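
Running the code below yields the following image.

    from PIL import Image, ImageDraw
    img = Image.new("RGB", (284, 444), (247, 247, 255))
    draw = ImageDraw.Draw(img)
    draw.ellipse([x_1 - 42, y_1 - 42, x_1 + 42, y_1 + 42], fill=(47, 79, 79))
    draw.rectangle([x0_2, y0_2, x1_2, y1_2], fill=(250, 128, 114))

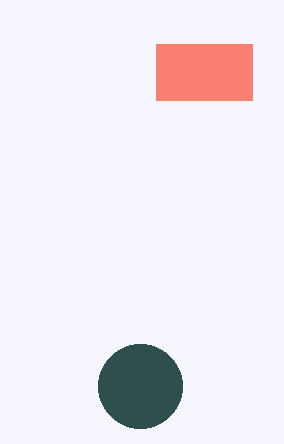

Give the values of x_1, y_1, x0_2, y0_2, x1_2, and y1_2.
x_1 = 140
y_1 = 386
x0_2 = 156
y0_2 = 44
x1_2 = 252
y1_2 = 100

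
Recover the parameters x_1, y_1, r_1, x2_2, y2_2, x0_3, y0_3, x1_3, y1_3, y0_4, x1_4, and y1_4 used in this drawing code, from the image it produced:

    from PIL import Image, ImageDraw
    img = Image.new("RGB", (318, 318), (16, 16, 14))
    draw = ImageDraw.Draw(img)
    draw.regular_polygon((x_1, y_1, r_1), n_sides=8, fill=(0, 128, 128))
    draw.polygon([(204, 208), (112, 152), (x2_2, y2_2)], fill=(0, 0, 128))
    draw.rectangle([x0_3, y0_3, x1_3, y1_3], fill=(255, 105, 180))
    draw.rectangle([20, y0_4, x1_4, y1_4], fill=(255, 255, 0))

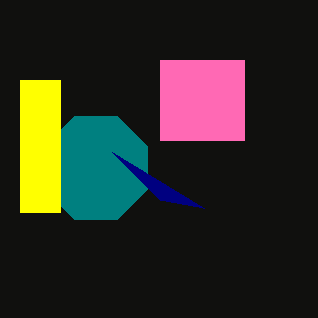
x_1 = 96; y_1 = 168; r_1 = 56; x2_2 = 160; y2_2 = 200; x0_3 = 160; y0_3 = 60; x1_3 = 244; y1_3 = 140; y0_4 = 80; x1_4 = 60; y1_4 = 212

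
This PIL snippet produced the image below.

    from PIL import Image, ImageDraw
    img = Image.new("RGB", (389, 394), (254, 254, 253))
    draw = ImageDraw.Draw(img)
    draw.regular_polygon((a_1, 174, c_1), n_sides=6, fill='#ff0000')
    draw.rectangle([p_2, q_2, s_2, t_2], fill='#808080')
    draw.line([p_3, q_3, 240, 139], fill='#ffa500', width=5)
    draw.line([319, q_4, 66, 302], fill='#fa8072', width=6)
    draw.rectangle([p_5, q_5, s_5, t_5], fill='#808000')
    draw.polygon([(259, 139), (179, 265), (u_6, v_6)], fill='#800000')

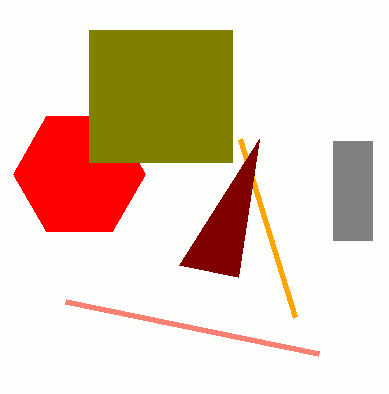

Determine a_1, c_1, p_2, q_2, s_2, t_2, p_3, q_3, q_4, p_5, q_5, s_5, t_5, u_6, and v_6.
a_1 = 79
c_1 = 66
p_2 = 333
q_2 = 141
s_2 = 372
t_2 = 240
p_3 = 295
q_3 = 317
q_4 = 354
p_5 = 89
q_5 = 30
s_5 = 232
t_5 = 162
u_6 = 238
v_6 = 277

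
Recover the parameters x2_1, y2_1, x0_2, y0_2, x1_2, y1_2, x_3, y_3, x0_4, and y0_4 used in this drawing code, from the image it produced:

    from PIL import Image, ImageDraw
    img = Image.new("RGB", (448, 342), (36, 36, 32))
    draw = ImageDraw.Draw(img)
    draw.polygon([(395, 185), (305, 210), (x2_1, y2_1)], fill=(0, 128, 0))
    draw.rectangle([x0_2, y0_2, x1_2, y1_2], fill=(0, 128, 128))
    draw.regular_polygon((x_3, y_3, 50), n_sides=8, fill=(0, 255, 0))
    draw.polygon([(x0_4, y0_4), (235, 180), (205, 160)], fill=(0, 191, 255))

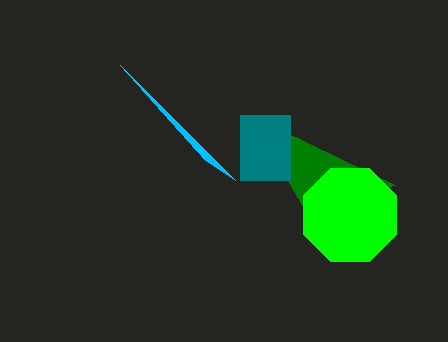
x2_1 = 250
y2_1 = 115
x0_2 = 240
y0_2 = 115
x1_2 = 290
y1_2 = 180
x_3 = 350
y_3 = 215
x0_4 = 120
y0_4 = 65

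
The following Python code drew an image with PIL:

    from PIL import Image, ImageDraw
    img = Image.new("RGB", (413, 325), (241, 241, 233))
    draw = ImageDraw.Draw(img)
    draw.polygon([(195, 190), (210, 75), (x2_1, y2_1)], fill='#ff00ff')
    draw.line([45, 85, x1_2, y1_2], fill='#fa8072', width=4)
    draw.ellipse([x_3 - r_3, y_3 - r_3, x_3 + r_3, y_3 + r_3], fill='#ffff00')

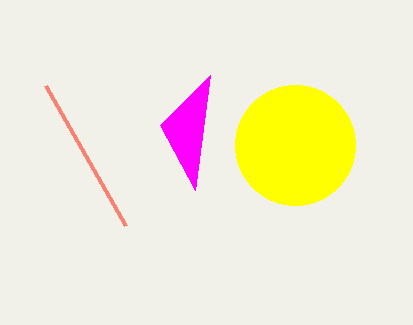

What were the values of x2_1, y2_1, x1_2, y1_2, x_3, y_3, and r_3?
x2_1 = 160; y2_1 = 125; x1_2 = 125; y1_2 = 225; x_3 = 295; y_3 = 145; r_3 = 60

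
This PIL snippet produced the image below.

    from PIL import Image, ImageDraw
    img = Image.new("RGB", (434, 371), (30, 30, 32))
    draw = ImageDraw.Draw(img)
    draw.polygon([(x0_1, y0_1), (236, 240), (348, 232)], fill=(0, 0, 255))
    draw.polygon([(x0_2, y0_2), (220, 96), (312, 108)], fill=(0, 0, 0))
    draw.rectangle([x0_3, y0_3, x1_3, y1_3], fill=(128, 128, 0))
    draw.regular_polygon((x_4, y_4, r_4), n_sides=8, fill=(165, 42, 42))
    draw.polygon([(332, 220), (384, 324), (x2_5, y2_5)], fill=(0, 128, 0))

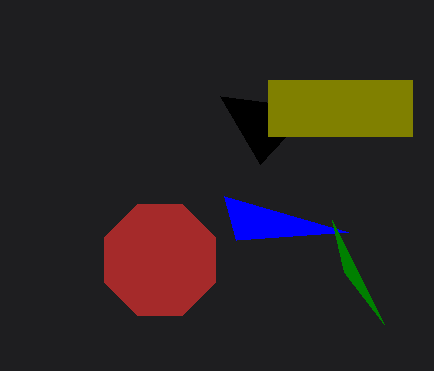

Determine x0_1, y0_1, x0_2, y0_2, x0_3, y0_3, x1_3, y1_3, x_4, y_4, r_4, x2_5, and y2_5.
x0_1 = 224; y0_1 = 196; x0_2 = 260; y0_2 = 164; x0_3 = 268; y0_3 = 80; x1_3 = 412; y1_3 = 136; x_4 = 160; y_4 = 260; r_4 = 60; x2_5 = 344; y2_5 = 272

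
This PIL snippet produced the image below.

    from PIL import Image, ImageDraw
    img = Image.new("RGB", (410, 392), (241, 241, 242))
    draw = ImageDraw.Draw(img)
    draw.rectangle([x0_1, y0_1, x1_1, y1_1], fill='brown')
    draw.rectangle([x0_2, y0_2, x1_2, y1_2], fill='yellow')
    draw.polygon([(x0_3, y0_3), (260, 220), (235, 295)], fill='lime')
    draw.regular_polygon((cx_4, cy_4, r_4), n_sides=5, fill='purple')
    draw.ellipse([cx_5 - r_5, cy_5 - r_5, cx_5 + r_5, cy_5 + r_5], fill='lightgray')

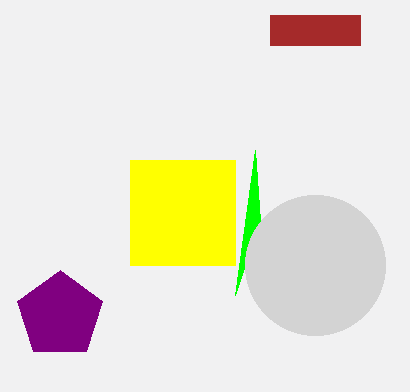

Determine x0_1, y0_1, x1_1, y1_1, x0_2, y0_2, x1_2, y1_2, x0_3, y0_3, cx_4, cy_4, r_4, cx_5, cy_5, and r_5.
x0_1 = 270
y0_1 = 15
x1_1 = 360
y1_1 = 45
x0_2 = 130
y0_2 = 160
x1_2 = 235
y1_2 = 265
x0_3 = 255
y0_3 = 150
cx_4 = 60
cy_4 = 315
r_4 = 45
cx_5 = 315
cy_5 = 265
r_5 = 70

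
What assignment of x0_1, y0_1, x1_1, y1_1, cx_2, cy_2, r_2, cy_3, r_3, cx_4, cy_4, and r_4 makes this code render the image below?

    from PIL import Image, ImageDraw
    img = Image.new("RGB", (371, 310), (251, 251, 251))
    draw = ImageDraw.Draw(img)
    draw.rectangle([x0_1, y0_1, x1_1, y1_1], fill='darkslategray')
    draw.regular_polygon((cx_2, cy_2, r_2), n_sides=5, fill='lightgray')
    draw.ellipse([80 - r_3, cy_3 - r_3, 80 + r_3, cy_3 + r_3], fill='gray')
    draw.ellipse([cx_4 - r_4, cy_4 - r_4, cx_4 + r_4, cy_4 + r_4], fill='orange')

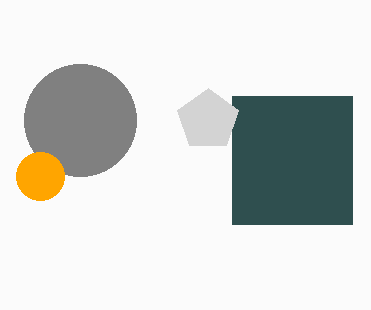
x0_1 = 232; y0_1 = 96; x1_1 = 352; y1_1 = 224; cx_2 = 208; cy_2 = 120; r_2 = 32; cy_3 = 120; r_3 = 56; cx_4 = 40; cy_4 = 176; r_4 = 24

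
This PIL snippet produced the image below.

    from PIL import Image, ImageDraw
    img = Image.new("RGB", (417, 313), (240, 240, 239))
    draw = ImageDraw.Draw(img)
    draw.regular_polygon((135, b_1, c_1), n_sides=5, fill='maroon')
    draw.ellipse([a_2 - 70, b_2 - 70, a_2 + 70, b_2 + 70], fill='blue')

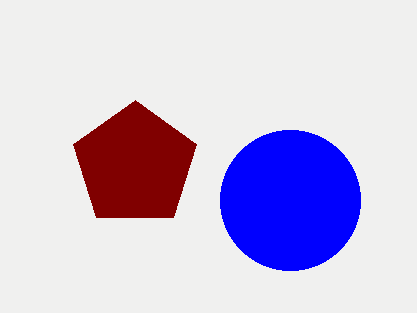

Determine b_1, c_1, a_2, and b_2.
b_1 = 165, c_1 = 65, a_2 = 290, b_2 = 200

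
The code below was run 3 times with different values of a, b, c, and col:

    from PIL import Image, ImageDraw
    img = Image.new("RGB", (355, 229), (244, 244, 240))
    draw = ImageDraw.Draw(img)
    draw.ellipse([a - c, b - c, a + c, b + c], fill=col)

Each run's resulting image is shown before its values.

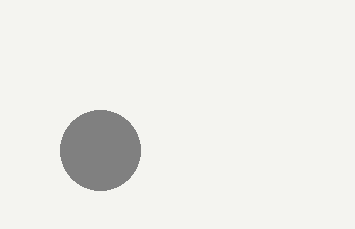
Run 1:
a = 100
b = 150
c = 40
col = 'gray'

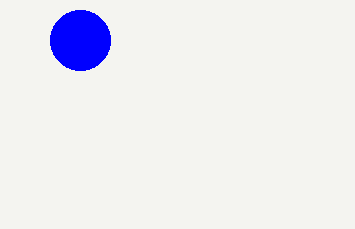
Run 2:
a = 80, b = 40, c = 30, col = 'blue'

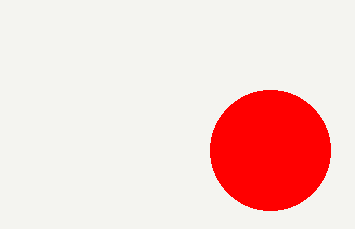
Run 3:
a = 270; b = 150; c = 60; col = 'red'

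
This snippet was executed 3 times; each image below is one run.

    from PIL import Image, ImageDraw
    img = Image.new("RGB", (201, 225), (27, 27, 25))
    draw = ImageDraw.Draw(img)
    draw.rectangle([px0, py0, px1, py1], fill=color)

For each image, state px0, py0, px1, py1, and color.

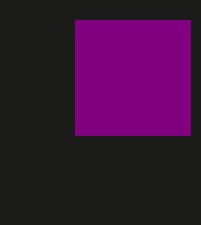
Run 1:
px0 = 75
py0 = 20
px1 = 190
py1 = 135
color = 'purple'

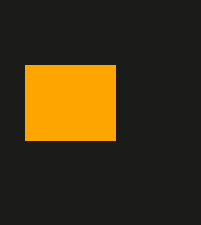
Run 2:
px0 = 25
py0 = 65
px1 = 115
py1 = 140
color = 'orange'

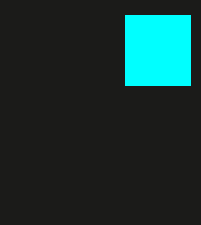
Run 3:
px0 = 125, py0 = 15, px1 = 190, py1 = 85, color = 'cyan'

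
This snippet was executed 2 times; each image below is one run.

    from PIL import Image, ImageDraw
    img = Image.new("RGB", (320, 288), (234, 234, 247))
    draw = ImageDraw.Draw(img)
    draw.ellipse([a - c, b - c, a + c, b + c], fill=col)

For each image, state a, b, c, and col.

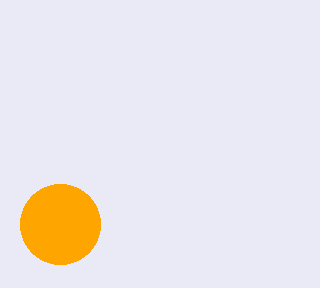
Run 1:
a = 60, b = 224, c = 40, col = 'orange'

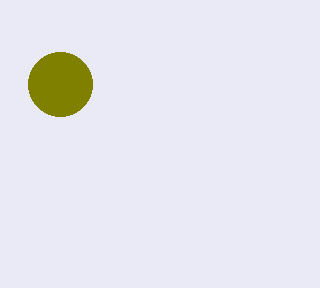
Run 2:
a = 60; b = 84; c = 32; col = 'olive'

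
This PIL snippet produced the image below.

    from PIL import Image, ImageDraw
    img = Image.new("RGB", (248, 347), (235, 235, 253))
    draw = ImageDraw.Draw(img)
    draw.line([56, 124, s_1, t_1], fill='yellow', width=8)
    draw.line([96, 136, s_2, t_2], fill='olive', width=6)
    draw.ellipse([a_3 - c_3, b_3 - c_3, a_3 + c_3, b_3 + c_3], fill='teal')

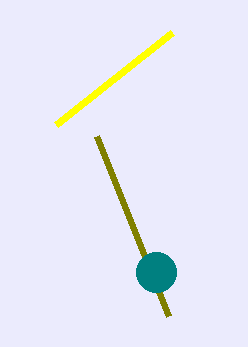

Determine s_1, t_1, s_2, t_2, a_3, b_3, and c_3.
s_1 = 172
t_1 = 32
s_2 = 168
t_2 = 316
a_3 = 156
b_3 = 272
c_3 = 20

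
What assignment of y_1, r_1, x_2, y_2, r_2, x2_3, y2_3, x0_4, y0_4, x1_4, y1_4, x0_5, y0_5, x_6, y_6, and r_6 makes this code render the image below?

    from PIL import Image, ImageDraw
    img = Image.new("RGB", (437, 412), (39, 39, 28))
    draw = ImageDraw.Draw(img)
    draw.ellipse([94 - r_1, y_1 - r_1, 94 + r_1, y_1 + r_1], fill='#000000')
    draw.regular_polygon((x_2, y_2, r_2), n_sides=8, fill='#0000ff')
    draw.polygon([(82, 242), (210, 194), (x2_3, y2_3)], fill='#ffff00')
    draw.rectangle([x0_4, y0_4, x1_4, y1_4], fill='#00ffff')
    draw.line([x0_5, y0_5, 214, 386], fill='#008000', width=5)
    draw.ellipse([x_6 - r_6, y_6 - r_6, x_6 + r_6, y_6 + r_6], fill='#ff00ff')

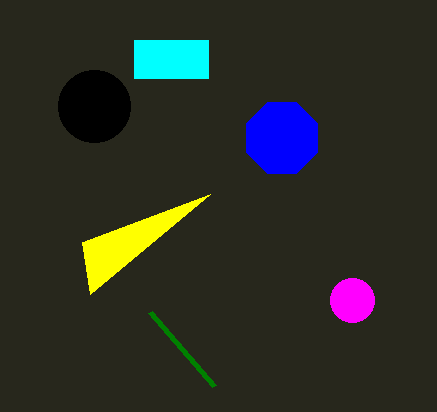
y_1 = 106, r_1 = 36, x_2 = 282, y_2 = 138, r_2 = 38, x2_3 = 90, y2_3 = 294, x0_4 = 134, y0_4 = 40, x1_4 = 208, y1_4 = 78, x0_5 = 150, y0_5 = 312, x_6 = 352, y_6 = 300, r_6 = 22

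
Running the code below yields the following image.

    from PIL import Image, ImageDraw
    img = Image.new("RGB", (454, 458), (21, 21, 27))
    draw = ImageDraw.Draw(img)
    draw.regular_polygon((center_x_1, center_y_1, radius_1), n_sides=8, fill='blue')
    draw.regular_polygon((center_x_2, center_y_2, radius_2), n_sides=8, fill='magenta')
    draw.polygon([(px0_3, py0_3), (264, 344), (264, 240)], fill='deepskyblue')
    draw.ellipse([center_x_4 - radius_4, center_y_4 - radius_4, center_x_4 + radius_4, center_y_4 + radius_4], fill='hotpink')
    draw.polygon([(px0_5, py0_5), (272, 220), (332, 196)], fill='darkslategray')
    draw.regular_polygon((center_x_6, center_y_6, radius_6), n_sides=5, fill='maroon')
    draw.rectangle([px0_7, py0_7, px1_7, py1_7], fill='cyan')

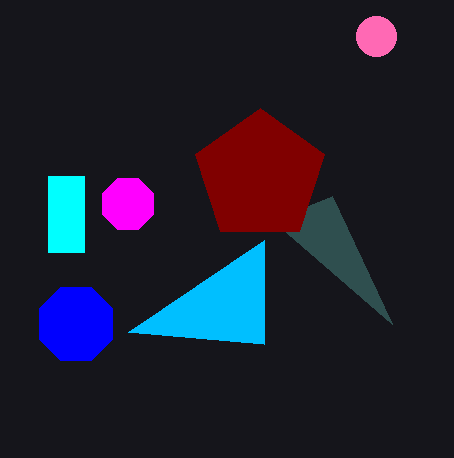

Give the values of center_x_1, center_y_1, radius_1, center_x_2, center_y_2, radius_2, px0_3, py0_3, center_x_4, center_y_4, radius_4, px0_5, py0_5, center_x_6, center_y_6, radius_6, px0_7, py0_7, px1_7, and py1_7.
center_x_1 = 76, center_y_1 = 324, radius_1 = 40, center_x_2 = 128, center_y_2 = 204, radius_2 = 28, px0_3 = 128, py0_3 = 332, center_x_4 = 376, center_y_4 = 36, radius_4 = 20, px0_5 = 392, py0_5 = 324, center_x_6 = 260, center_y_6 = 176, radius_6 = 68, px0_7 = 48, py0_7 = 176, px1_7 = 84, py1_7 = 252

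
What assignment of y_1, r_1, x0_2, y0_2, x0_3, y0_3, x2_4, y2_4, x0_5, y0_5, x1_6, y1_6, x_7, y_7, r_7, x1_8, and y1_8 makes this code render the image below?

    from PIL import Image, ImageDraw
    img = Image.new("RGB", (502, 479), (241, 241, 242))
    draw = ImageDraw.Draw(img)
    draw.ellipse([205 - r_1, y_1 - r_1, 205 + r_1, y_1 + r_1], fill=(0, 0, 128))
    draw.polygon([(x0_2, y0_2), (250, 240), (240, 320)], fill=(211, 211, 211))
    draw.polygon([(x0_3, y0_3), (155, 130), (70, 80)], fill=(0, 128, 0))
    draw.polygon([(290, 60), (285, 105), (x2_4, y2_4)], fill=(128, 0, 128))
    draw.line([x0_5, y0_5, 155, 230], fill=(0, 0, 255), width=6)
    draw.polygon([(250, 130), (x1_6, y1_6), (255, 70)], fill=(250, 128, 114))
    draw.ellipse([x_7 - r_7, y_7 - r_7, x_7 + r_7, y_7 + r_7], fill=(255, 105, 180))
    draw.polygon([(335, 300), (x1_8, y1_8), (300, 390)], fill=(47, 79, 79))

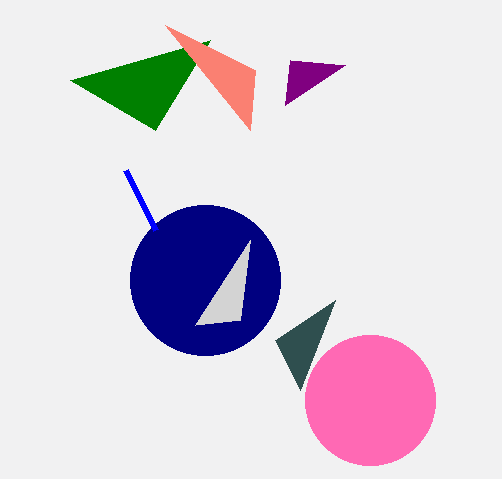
y_1 = 280
r_1 = 75
x0_2 = 195
y0_2 = 325
x0_3 = 210
y0_3 = 40
x2_4 = 345
y2_4 = 65
x0_5 = 125
y0_5 = 170
x1_6 = 165
y1_6 = 25
x_7 = 370
y_7 = 400
r_7 = 65
x1_8 = 275
y1_8 = 340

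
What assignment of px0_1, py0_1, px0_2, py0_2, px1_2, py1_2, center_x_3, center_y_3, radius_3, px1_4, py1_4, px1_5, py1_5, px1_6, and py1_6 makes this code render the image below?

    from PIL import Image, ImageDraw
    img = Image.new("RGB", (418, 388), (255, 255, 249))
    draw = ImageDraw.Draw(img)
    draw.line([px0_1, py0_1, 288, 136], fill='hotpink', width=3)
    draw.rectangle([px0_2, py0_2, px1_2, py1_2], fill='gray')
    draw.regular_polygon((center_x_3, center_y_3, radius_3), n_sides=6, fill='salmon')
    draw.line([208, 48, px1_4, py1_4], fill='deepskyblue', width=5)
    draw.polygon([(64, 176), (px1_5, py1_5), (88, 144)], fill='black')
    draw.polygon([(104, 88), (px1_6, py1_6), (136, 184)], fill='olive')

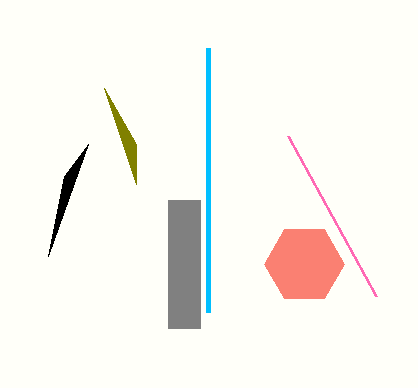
px0_1 = 376; py0_1 = 296; px0_2 = 168; py0_2 = 200; px1_2 = 200; py1_2 = 328; center_x_3 = 304; center_y_3 = 264; radius_3 = 40; px1_4 = 208; py1_4 = 312; px1_5 = 48; py1_5 = 256; px1_6 = 136; py1_6 = 144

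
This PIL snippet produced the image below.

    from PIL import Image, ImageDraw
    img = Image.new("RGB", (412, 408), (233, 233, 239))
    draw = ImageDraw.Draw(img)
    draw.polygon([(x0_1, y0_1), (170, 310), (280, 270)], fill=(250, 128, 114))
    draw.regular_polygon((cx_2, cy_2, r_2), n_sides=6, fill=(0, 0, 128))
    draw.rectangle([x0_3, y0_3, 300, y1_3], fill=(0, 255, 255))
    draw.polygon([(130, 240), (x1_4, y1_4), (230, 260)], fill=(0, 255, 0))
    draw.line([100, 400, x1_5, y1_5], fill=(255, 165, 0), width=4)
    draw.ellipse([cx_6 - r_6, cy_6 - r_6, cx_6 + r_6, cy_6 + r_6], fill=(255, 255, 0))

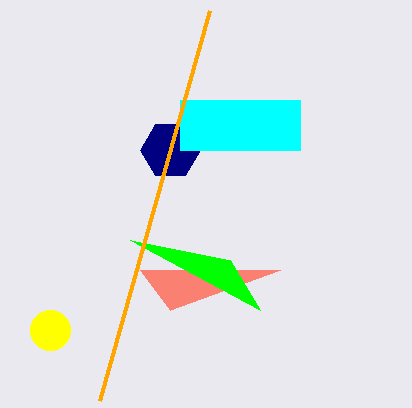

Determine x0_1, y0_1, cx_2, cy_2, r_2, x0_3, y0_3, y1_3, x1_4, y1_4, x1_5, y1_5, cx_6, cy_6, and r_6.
x0_1 = 140; y0_1 = 270; cx_2 = 170; cy_2 = 150; r_2 = 30; x0_3 = 180; y0_3 = 100; y1_3 = 150; x1_4 = 260; y1_4 = 310; x1_5 = 210; y1_5 = 10; cx_6 = 50; cy_6 = 330; r_6 = 20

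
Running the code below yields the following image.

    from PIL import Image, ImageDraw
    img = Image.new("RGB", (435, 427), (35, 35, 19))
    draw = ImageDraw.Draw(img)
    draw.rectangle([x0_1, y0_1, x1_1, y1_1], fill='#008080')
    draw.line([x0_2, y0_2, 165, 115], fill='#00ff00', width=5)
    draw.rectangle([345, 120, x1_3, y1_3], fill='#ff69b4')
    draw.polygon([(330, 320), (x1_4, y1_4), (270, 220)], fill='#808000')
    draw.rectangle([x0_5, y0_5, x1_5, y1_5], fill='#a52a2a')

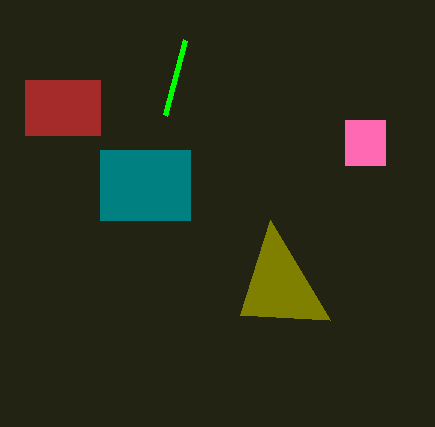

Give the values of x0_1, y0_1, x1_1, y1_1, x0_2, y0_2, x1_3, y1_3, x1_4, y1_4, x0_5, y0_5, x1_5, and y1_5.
x0_1 = 100
y0_1 = 150
x1_1 = 190
y1_1 = 220
x0_2 = 185
y0_2 = 40
x1_3 = 385
y1_3 = 165
x1_4 = 240
y1_4 = 315
x0_5 = 25
y0_5 = 80
x1_5 = 100
y1_5 = 135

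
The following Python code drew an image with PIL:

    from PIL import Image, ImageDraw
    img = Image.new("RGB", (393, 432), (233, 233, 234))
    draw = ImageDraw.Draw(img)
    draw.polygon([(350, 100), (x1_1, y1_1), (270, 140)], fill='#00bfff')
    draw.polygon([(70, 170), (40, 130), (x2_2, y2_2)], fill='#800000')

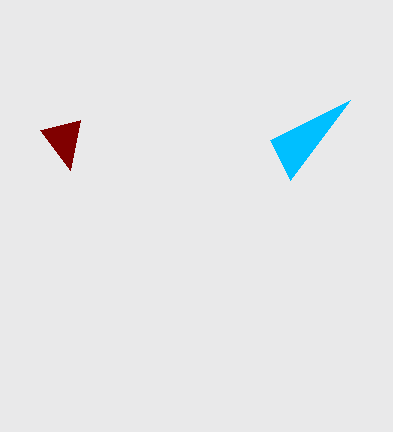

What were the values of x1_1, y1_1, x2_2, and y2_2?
x1_1 = 290
y1_1 = 180
x2_2 = 80
y2_2 = 120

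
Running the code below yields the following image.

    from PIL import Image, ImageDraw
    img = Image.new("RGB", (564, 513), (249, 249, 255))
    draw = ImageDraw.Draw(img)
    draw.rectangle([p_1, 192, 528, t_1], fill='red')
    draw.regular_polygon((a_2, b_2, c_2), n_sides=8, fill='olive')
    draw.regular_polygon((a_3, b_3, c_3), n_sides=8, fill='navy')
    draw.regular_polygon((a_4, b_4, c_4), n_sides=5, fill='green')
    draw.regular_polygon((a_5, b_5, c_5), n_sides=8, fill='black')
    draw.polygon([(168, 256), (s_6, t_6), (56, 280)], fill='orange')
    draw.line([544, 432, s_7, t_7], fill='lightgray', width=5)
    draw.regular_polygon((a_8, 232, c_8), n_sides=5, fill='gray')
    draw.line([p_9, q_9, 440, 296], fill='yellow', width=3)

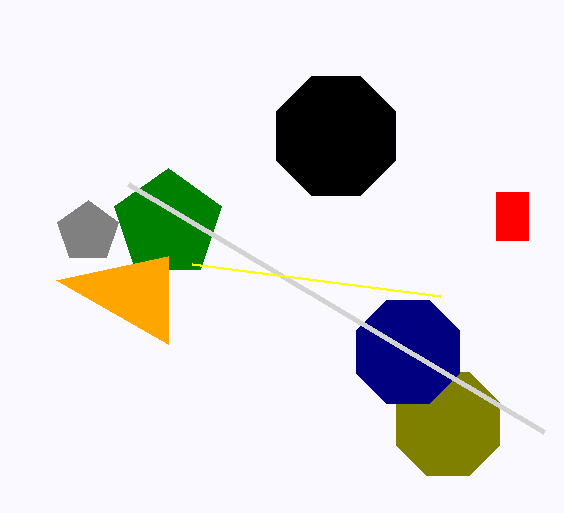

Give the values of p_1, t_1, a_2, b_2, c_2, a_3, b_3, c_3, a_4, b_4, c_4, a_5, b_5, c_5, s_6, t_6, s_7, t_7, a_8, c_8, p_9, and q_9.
p_1 = 496
t_1 = 240
a_2 = 448
b_2 = 424
c_2 = 56
a_3 = 408
b_3 = 352
c_3 = 56
a_4 = 168
b_4 = 224
c_4 = 56
a_5 = 336
b_5 = 136
c_5 = 64
s_6 = 168
t_6 = 344
s_7 = 128
t_7 = 184
a_8 = 88
c_8 = 32
p_9 = 192
q_9 = 264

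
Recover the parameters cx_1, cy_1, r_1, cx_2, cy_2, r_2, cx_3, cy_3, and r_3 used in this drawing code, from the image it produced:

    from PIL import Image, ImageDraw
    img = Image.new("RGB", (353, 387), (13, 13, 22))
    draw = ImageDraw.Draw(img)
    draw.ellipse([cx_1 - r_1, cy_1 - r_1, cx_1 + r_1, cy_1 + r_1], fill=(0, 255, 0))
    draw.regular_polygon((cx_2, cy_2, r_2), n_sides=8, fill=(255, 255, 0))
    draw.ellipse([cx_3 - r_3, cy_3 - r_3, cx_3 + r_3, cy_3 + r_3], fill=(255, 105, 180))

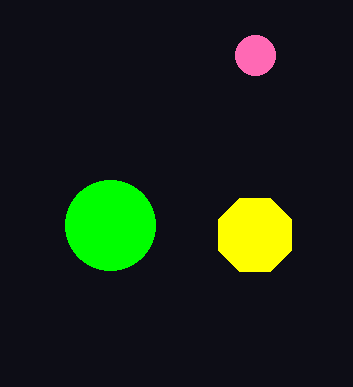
cx_1 = 110, cy_1 = 225, r_1 = 45, cx_2 = 255, cy_2 = 235, r_2 = 40, cx_3 = 255, cy_3 = 55, r_3 = 20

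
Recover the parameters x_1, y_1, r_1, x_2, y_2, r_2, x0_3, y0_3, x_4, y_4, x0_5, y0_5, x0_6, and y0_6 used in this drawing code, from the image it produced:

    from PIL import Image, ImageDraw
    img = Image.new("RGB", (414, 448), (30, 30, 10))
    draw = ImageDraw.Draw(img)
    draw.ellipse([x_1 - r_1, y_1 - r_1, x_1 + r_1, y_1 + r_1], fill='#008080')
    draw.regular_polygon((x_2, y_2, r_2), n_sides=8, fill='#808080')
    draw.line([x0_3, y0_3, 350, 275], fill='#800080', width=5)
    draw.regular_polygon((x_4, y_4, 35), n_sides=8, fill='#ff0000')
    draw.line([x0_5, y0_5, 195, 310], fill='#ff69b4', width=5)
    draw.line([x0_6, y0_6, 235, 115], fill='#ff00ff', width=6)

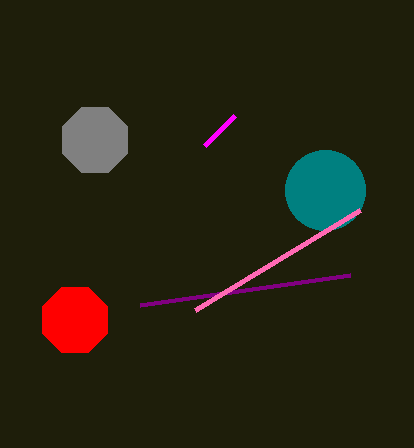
x_1 = 325; y_1 = 190; r_1 = 40; x_2 = 95; y_2 = 140; r_2 = 35; x0_3 = 140; y0_3 = 305; x_4 = 75; y_4 = 320; x0_5 = 360; y0_5 = 210; x0_6 = 205; y0_6 = 145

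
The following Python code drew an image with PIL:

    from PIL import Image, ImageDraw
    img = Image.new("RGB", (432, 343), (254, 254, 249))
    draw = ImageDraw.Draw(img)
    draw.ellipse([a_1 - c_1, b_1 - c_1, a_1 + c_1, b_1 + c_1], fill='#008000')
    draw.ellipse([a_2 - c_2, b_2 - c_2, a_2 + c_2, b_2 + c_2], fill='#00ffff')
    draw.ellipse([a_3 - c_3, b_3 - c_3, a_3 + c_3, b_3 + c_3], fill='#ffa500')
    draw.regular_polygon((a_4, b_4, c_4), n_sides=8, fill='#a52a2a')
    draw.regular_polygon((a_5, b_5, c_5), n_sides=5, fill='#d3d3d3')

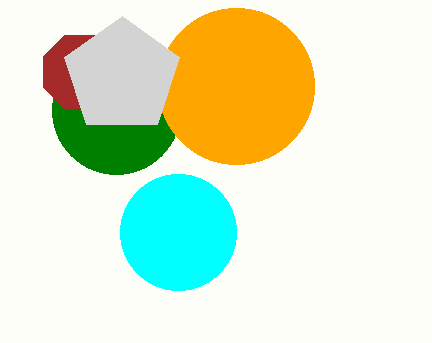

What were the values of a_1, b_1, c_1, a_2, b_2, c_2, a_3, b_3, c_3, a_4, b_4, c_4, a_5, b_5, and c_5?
a_1 = 116
b_1 = 110
c_1 = 64
a_2 = 178
b_2 = 232
c_2 = 58
a_3 = 236
b_3 = 86
c_3 = 78
a_4 = 80
b_4 = 72
c_4 = 40
a_5 = 122
b_5 = 76
c_5 = 60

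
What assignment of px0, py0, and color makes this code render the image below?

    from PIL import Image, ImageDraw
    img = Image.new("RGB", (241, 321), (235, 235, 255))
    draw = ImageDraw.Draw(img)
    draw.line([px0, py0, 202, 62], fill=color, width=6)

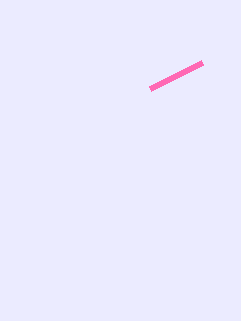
px0 = 150
py0 = 88
color = 'hotpink'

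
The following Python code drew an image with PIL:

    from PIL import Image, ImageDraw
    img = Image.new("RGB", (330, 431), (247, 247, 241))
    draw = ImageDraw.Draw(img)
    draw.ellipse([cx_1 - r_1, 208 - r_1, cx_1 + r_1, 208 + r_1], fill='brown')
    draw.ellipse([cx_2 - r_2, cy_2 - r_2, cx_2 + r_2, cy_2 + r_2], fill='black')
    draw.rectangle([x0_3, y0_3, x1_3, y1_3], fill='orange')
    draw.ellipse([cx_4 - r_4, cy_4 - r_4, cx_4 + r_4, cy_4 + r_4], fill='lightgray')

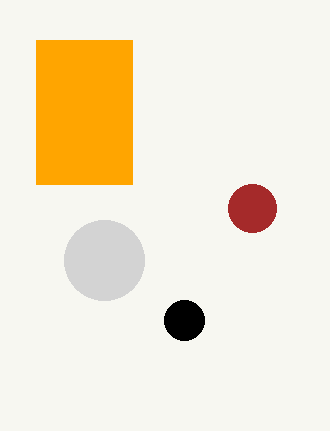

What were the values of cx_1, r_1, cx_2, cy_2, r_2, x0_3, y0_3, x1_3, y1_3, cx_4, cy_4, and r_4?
cx_1 = 252, r_1 = 24, cx_2 = 184, cy_2 = 320, r_2 = 20, x0_3 = 36, y0_3 = 40, x1_3 = 132, y1_3 = 184, cx_4 = 104, cy_4 = 260, r_4 = 40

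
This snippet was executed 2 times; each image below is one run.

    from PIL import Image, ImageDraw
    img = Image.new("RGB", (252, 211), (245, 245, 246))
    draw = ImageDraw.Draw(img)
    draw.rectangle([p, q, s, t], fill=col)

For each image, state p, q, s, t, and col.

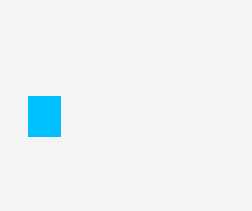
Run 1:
p = 28, q = 96, s = 60, t = 136, col = 'deepskyblue'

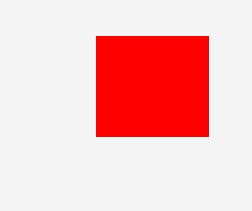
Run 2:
p = 96, q = 36, s = 208, t = 136, col = 'red'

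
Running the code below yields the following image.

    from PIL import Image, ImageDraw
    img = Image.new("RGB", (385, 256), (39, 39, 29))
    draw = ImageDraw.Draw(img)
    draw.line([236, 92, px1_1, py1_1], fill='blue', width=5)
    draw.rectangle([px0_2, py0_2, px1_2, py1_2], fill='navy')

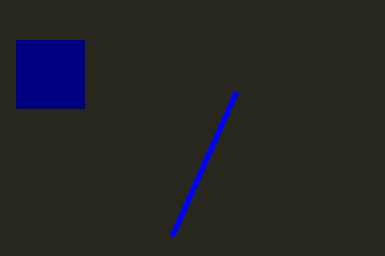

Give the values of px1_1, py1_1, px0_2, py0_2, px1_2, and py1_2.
px1_1 = 172
py1_1 = 236
px0_2 = 16
py0_2 = 40
px1_2 = 84
py1_2 = 108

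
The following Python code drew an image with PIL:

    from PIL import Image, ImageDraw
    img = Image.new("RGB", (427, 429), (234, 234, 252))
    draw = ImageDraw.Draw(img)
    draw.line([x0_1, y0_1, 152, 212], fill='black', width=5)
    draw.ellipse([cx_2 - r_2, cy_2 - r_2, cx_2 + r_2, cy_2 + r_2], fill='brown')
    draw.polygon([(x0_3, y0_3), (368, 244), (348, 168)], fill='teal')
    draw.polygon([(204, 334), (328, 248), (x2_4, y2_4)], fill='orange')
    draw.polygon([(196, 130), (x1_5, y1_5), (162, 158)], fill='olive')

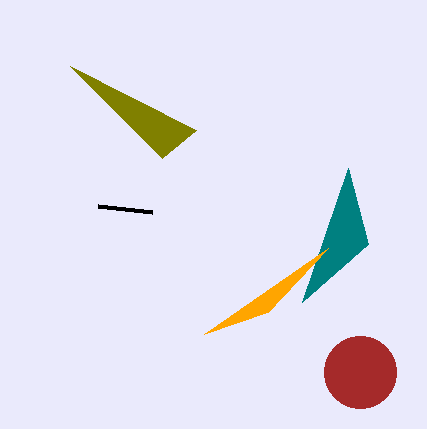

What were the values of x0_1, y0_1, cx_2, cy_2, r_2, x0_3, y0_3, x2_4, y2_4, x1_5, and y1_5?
x0_1 = 98, y0_1 = 206, cx_2 = 360, cy_2 = 372, r_2 = 36, x0_3 = 302, y0_3 = 302, x2_4 = 268, y2_4 = 312, x1_5 = 70, y1_5 = 66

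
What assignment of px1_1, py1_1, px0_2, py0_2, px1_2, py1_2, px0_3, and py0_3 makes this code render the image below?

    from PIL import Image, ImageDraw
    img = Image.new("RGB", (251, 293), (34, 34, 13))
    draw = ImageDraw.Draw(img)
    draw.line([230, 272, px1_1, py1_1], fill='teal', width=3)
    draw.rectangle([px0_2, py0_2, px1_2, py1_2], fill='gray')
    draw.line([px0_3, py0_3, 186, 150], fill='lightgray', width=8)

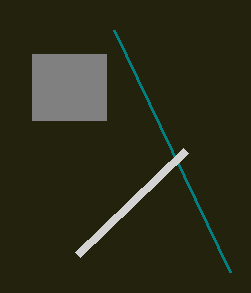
px1_1 = 114, py1_1 = 30, px0_2 = 32, py0_2 = 54, px1_2 = 106, py1_2 = 120, px0_3 = 78, py0_3 = 254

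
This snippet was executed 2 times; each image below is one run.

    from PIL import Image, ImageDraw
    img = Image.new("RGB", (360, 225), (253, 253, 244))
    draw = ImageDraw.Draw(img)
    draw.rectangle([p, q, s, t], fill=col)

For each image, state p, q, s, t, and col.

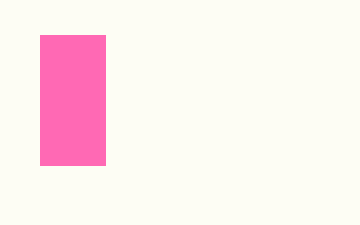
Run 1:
p = 40; q = 35; s = 105; t = 165; col = 'hotpink'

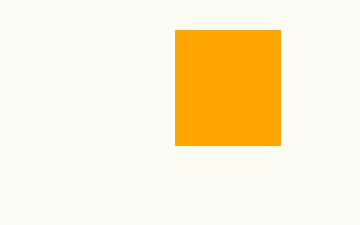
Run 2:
p = 175; q = 30; s = 280; t = 145; col = 'orange'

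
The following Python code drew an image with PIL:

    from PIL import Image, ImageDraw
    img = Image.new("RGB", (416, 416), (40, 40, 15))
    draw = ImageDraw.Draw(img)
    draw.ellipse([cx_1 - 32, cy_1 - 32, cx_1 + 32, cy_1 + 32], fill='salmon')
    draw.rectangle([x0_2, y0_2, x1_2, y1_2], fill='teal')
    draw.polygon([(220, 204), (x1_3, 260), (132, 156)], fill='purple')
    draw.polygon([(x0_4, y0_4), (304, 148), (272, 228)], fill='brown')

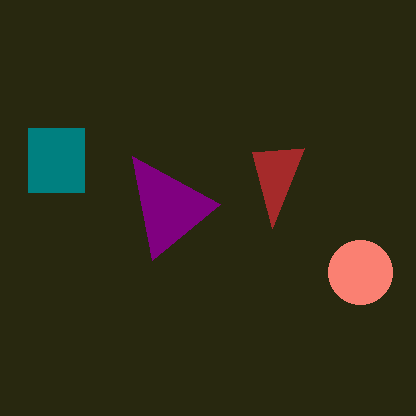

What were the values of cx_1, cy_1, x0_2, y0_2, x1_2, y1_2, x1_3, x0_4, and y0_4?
cx_1 = 360
cy_1 = 272
x0_2 = 28
y0_2 = 128
x1_2 = 84
y1_2 = 192
x1_3 = 152
x0_4 = 252
y0_4 = 152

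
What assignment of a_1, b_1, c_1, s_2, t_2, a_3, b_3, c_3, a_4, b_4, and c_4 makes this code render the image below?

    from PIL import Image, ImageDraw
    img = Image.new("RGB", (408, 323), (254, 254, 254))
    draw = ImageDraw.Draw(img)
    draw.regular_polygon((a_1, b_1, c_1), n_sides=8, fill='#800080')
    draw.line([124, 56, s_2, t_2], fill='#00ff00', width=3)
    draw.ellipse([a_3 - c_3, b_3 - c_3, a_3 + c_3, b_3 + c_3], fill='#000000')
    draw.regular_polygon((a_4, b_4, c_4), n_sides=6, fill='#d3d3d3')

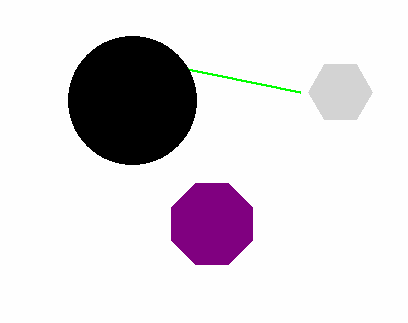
a_1 = 212, b_1 = 224, c_1 = 44, s_2 = 300, t_2 = 92, a_3 = 132, b_3 = 100, c_3 = 64, a_4 = 340, b_4 = 92, c_4 = 32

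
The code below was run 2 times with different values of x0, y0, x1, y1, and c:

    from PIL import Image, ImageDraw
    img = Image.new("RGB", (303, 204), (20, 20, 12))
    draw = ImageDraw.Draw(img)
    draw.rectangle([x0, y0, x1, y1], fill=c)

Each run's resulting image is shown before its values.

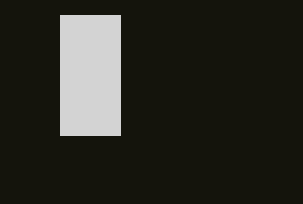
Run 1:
x0 = 60
y0 = 15
x1 = 120
y1 = 135
c = 'lightgray'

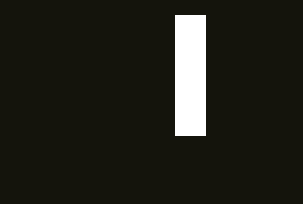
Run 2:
x0 = 175
y0 = 15
x1 = 205
y1 = 135
c = 'white'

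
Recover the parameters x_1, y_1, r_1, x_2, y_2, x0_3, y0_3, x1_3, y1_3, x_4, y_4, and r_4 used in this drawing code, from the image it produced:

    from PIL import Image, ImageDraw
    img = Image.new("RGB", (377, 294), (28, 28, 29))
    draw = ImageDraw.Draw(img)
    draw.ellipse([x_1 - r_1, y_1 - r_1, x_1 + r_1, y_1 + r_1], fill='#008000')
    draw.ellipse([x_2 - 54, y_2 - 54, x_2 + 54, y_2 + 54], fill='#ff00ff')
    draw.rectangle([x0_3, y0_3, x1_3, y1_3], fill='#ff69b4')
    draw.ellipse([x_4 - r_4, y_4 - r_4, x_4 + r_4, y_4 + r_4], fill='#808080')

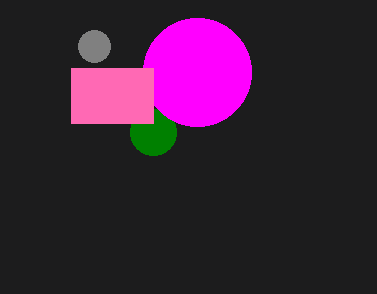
x_1 = 153, y_1 = 132, r_1 = 23, x_2 = 197, y_2 = 72, x0_3 = 71, y0_3 = 68, x1_3 = 153, y1_3 = 123, x_4 = 94, y_4 = 46, r_4 = 16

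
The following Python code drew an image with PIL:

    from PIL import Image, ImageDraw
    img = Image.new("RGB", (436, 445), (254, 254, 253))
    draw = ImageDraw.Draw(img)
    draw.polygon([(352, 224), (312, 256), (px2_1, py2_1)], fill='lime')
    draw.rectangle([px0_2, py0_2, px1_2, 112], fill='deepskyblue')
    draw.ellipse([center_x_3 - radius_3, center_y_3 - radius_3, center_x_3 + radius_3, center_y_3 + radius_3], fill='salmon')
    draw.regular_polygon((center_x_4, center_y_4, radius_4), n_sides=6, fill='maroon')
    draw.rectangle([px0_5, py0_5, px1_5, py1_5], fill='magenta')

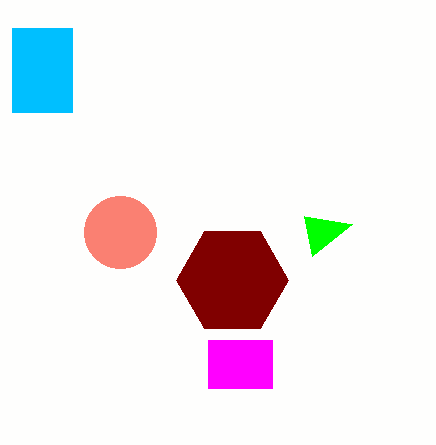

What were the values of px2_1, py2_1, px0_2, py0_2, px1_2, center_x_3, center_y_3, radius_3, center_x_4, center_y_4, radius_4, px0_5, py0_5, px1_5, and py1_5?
px2_1 = 304; py2_1 = 216; px0_2 = 12; py0_2 = 28; px1_2 = 72; center_x_3 = 120; center_y_3 = 232; radius_3 = 36; center_x_4 = 232; center_y_4 = 280; radius_4 = 56; px0_5 = 208; py0_5 = 340; px1_5 = 272; py1_5 = 388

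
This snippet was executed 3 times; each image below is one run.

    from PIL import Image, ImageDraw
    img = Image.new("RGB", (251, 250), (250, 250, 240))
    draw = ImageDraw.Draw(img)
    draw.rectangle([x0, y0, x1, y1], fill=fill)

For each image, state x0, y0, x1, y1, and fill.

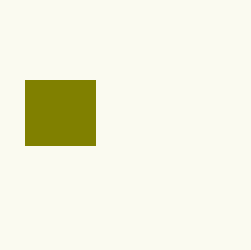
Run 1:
x0 = 25, y0 = 80, x1 = 95, y1 = 145, fill = 'olive'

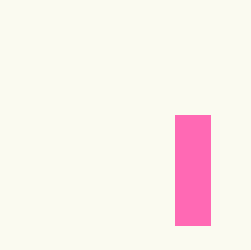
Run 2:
x0 = 175
y0 = 115
x1 = 210
y1 = 225
fill = 'hotpink'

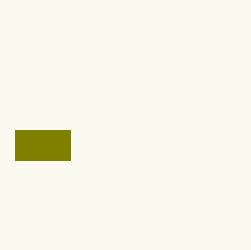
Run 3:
x0 = 15; y0 = 130; x1 = 70; y1 = 160; fill = 'olive'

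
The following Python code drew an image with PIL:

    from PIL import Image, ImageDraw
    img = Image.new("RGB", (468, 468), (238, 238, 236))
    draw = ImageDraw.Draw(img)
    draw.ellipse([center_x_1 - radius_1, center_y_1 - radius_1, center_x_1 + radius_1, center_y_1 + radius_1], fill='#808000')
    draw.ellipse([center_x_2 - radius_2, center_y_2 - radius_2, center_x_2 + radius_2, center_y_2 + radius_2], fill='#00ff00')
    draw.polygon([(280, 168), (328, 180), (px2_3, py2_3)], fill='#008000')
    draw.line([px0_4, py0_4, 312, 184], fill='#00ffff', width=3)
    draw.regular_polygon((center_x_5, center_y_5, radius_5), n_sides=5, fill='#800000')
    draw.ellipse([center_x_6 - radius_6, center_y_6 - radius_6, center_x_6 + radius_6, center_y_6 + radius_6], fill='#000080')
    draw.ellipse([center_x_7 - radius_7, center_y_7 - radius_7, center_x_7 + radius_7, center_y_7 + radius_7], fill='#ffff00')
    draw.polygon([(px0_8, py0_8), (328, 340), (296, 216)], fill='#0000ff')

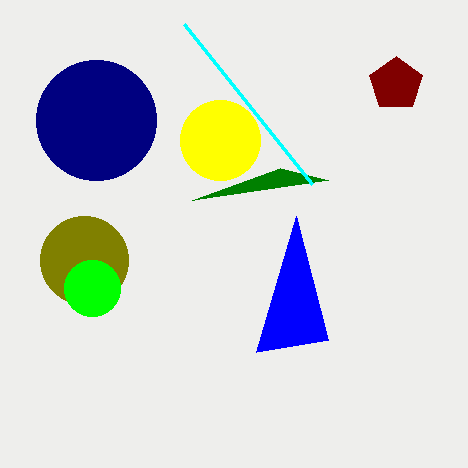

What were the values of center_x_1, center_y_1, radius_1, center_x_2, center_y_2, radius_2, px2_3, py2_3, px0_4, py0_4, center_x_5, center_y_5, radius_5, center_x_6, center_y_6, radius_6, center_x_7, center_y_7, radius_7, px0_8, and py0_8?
center_x_1 = 84, center_y_1 = 260, radius_1 = 44, center_x_2 = 92, center_y_2 = 288, radius_2 = 28, px2_3 = 192, py2_3 = 200, px0_4 = 184, py0_4 = 24, center_x_5 = 396, center_y_5 = 84, radius_5 = 28, center_x_6 = 96, center_y_6 = 120, radius_6 = 60, center_x_7 = 220, center_y_7 = 140, radius_7 = 40, px0_8 = 256, py0_8 = 352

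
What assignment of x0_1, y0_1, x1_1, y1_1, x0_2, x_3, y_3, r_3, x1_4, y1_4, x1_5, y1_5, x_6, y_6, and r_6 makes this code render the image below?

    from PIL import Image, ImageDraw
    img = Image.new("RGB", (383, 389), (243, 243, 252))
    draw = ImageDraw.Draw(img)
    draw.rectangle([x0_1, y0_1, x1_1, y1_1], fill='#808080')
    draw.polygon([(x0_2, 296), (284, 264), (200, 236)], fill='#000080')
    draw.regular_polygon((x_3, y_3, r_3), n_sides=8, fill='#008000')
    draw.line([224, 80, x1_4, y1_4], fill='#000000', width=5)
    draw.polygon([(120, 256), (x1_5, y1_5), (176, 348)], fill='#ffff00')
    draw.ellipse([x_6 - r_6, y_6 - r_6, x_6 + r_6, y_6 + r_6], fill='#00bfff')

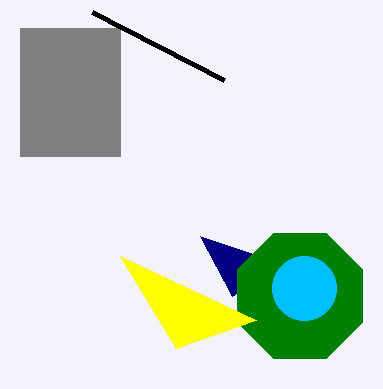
x0_1 = 20, y0_1 = 28, x1_1 = 120, y1_1 = 156, x0_2 = 232, x_3 = 300, y_3 = 296, r_3 = 68, x1_4 = 92, y1_4 = 12, x1_5 = 256, y1_5 = 320, x_6 = 304, y_6 = 288, r_6 = 32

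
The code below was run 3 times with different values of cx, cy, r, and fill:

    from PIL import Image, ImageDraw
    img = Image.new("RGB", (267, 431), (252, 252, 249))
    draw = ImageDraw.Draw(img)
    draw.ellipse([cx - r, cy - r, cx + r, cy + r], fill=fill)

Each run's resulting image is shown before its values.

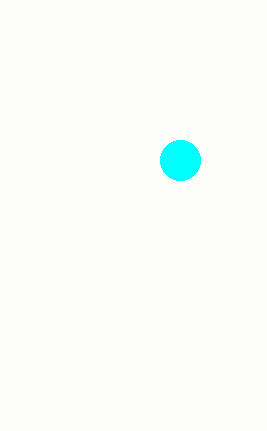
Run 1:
cx = 180, cy = 160, r = 20, fill = 'cyan'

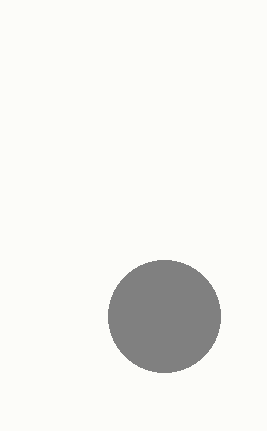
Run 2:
cx = 164, cy = 316, r = 56, fill = 'gray'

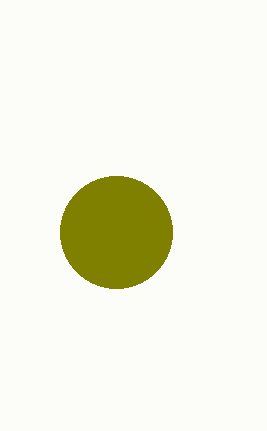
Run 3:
cx = 116, cy = 232, r = 56, fill = 'olive'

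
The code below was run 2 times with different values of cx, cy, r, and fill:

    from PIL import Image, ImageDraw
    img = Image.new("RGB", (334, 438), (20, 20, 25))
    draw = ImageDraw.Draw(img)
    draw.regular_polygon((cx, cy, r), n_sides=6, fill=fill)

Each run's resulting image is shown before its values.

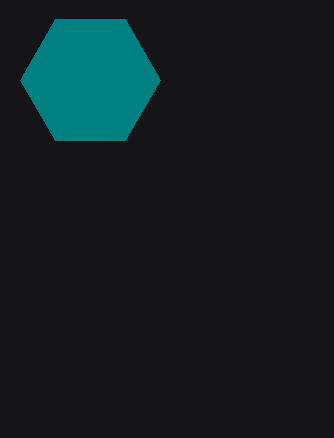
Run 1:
cx = 90
cy = 80
r = 70
fill = 'teal'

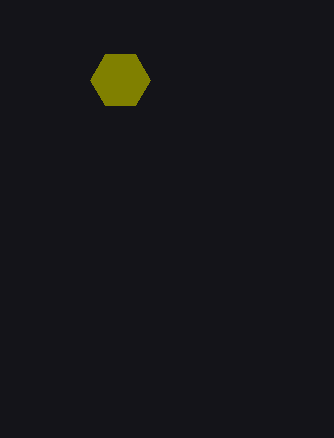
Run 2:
cx = 120; cy = 80; r = 30; fill = 'olive'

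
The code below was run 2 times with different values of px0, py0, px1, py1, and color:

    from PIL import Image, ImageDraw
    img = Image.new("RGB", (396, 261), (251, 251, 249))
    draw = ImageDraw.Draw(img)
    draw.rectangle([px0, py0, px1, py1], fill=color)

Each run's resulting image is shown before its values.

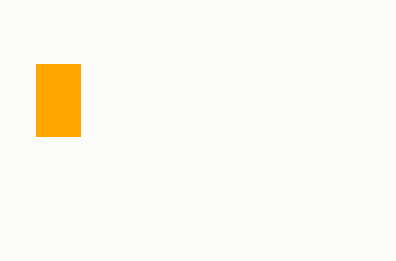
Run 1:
px0 = 36, py0 = 64, px1 = 80, py1 = 136, color = 'orange'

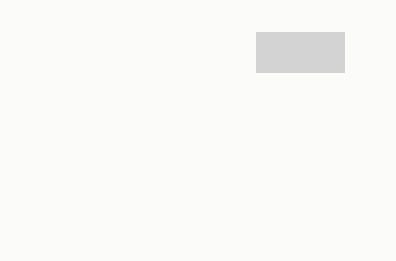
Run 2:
px0 = 256
py0 = 32
px1 = 344
py1 = 72
color = 'lightgray'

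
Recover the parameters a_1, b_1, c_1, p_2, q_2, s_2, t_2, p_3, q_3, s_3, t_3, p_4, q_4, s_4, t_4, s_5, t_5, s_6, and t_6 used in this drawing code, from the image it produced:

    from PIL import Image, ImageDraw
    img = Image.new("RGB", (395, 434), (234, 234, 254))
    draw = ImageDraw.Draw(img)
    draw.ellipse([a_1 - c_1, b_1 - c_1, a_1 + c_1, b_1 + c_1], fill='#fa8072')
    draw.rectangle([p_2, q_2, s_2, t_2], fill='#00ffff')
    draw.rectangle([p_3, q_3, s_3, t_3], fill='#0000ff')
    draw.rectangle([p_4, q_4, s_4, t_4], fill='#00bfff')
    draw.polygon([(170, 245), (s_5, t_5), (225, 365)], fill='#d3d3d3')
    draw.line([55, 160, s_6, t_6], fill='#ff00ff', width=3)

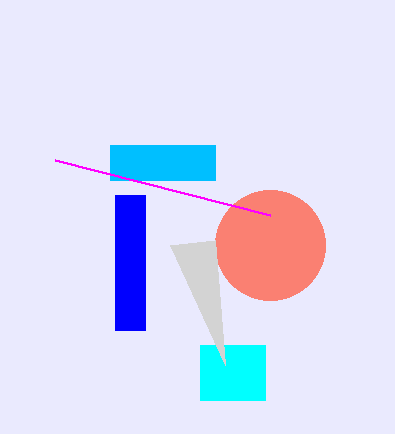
a_1 = 270, b_1 = 245, c_1 = 55, p_2 = 200, q_2 = 345, s_2 = 265, t_2 = 400, p_3 = 115, q_3 = 195, s_3 = 145, t_3 = 330, p_4 = 110, q_4 = 145, s_4 = 215, t_4 = 180, s_5 = 215, t_5 = 240, s_6 = 270, t_6 = 215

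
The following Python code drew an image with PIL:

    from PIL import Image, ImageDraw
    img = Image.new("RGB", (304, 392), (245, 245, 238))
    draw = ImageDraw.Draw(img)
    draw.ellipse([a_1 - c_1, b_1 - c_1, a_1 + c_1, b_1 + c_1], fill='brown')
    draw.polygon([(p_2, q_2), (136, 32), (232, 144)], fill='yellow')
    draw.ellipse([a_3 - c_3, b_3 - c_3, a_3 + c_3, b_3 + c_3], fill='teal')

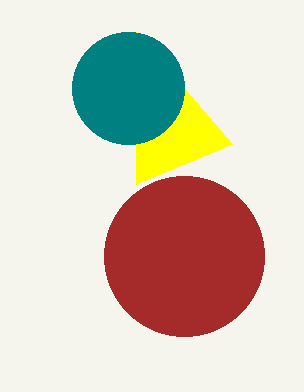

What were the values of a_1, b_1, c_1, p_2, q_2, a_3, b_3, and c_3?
a_1 = 184; b_1 = 256; c_1 = 80; p_2 = 136; q_2 = 184; a_3 = 128; b_3 = 88; c_3 = 56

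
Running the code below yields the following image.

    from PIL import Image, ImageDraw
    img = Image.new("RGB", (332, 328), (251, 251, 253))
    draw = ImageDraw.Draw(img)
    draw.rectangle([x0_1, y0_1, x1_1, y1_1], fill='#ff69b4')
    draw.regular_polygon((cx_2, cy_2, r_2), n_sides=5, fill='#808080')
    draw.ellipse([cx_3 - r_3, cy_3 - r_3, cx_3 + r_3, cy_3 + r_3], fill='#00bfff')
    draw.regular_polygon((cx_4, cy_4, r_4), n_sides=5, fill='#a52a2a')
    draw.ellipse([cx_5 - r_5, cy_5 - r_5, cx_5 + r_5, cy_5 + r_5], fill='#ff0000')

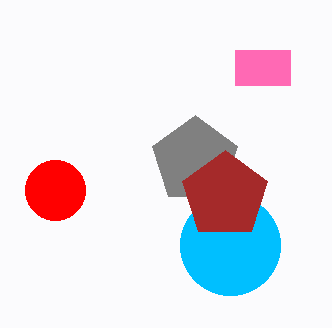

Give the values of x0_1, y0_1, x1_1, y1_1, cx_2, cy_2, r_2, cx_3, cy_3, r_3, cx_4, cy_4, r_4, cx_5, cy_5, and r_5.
x0_1 = 235
y0_1 = 50
x1_1 = 290
y1_1 = 85
cx_2 = 195
cy_2 = 160
r_2 = 45
cx_3 = 230
cy_3 = 245
r_3 = 50
cx_4 = 225
cy_4 = 195
r_4 = 45
cx_5 = 55
cy_5 = 190
r_5 = 30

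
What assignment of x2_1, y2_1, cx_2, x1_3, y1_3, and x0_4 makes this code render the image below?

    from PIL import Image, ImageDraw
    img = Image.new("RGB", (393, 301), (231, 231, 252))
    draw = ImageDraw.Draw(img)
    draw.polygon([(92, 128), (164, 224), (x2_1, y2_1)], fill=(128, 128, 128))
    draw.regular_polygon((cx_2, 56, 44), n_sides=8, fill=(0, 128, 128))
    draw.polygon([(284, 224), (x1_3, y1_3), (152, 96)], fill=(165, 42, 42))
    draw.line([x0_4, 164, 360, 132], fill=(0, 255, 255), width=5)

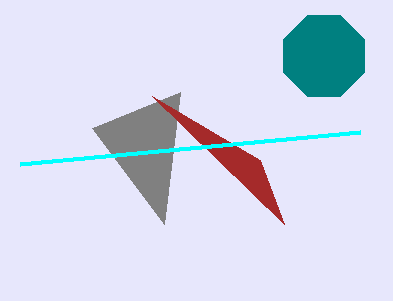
x2_1 = 180, y2_1 = 92, cx_2 = 324, x1_3 = 260, y1_3 = 160, x0_4 = 20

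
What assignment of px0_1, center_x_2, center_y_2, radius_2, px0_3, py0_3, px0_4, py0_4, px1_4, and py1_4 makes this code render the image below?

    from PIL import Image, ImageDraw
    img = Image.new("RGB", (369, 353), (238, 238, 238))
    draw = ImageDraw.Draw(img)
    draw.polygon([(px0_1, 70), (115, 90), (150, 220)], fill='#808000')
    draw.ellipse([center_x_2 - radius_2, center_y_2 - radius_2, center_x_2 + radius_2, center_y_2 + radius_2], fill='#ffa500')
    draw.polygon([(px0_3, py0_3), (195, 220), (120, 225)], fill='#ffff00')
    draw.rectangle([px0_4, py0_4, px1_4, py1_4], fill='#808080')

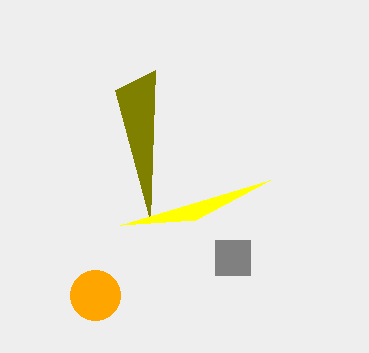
px0_1 = 155; center_x_2 = 95; center_y_2 = 295; radius_2 = 25; px0_3 = 270; py0_3 = 180; px0_4 = 215; py0_4 = 240; px1_4 = 250; py1_4 = 275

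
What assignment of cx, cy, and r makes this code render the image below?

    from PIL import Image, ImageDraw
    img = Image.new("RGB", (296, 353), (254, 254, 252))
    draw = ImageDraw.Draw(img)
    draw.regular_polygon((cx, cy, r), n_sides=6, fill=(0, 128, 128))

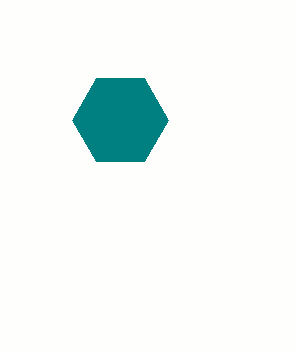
cx = 120, cy = 120, r = 48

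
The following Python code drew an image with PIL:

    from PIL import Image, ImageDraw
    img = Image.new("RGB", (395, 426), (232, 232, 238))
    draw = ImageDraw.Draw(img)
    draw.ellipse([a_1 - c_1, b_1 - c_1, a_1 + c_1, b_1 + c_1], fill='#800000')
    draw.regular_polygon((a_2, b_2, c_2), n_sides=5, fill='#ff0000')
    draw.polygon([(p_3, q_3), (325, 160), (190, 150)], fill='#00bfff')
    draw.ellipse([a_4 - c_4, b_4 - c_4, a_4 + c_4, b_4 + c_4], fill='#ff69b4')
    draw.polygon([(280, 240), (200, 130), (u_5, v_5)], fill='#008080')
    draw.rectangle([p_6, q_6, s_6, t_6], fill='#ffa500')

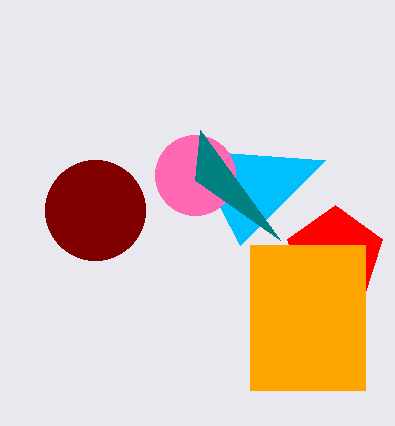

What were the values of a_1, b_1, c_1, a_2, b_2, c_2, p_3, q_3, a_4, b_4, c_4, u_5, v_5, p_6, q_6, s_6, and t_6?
a_1 = 95, b_1 = 210, c_1 = 50, a_2 = 335, b_2 = 255, c_2 = 50, p_3 = 240, q_3 = 245, a_4 = 195, b_4 = 175, c_4 = 40, u_5 = 195, v_5 = 180, p_6 = 250, q_6 = 245, s_6 = 365, t_6 = 390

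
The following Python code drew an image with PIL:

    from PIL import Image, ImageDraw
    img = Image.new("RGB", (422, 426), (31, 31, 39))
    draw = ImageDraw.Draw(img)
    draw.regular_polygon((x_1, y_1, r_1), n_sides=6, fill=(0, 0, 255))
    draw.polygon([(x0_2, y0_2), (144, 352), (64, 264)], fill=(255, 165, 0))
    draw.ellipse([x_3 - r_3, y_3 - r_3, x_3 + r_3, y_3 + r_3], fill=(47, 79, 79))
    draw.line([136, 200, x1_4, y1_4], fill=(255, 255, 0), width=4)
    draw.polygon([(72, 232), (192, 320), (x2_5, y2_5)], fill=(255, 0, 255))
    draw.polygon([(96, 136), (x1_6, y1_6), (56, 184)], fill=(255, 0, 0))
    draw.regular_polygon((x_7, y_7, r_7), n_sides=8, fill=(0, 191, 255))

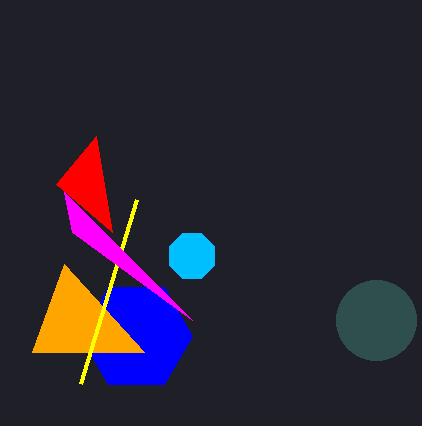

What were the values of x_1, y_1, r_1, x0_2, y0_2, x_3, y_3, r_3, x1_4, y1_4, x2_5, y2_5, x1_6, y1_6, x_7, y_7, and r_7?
x_1 = 136
y_1 = 336
r_1 = 56
x0_2 = 32
y0_2 = 352
x_3 = 376
y_3 = 320
r_3 = 40
x1_4 = 80
y1_4 = 384
x2_5 = 64
y2_5 = 192
x1_6 = 112
y1_6 = 232
x_7 = 192
y_7 = 256
r_7 = 24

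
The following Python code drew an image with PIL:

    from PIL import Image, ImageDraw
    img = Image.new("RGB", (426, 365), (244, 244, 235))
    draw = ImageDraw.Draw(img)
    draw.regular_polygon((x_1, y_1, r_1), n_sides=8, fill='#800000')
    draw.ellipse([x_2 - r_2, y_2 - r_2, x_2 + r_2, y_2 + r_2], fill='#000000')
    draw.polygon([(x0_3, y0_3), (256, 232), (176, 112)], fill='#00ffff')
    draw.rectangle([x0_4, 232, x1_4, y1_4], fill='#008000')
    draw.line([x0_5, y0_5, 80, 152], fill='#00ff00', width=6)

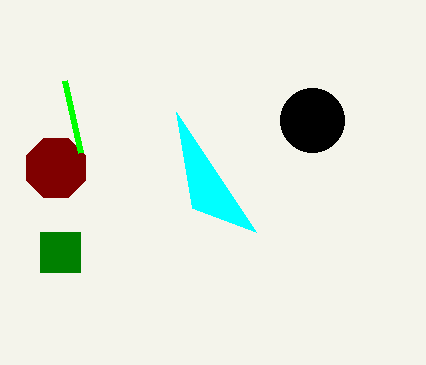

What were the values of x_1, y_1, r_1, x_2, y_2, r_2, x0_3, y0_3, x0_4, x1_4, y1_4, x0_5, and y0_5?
x_1 = 56, y_1 = 168, r_1 = 32, x_2 = 312, y_2 = 120, r_2 = 32, x0_3 = 192, y0_3 = 208, x0_4 = 40, x1_4 = 80, y1_4 = 272, x0_5 = 64, y0_5 = 80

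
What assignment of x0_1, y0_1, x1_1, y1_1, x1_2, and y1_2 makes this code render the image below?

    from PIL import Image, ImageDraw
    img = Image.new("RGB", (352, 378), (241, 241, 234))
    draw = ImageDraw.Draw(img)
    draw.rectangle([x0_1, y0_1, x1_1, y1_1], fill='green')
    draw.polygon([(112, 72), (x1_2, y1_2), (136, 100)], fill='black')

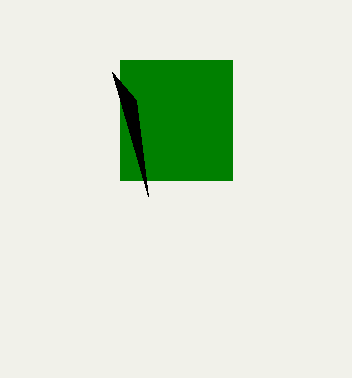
x0_1 = 120, y0_1 = 60, x1_1 = 232, y1_1 = 180, x1_2 = 148, y1_2 = 196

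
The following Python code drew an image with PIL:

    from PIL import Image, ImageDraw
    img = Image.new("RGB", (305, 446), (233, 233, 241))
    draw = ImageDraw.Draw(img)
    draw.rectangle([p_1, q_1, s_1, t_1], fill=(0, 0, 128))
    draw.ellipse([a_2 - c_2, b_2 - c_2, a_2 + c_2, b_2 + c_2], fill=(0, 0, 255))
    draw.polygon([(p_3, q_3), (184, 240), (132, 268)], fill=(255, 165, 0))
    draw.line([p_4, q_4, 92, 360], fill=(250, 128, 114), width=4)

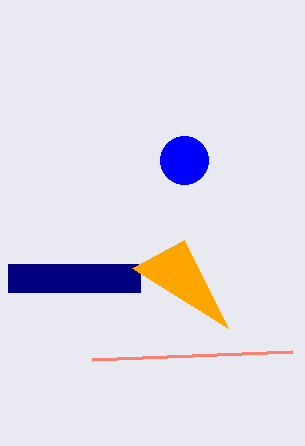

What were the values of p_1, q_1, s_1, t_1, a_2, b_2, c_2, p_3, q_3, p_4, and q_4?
p_1 = 8
q_1 = 264
s_1 = 140
t_1 = 292
a_2 = 184
b_2 = 160
c_2 = 24
p_3 = 228
q_3 = 328
p_4 = 292
q_4 = 352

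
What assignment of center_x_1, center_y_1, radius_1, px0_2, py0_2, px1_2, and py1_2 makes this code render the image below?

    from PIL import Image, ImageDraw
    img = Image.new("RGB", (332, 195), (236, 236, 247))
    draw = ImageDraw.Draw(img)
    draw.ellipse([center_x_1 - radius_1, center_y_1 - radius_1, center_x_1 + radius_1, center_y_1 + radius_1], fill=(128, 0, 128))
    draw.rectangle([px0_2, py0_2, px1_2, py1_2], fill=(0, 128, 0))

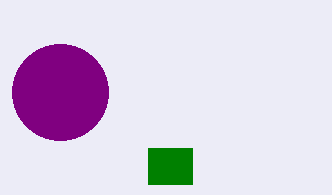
center_x_1 = 60; center_y_1 = 92; radius_1 = 48; px0_2 = 148; py0_2 = 148; px1_2 = 192; py1_2 = 184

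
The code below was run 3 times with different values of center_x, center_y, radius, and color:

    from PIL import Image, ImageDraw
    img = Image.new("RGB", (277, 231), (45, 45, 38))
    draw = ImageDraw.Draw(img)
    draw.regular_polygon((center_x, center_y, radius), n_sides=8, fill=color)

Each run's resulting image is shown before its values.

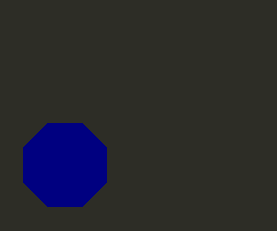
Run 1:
center_x = 65; center_y = 165; radius = 45; color = 'navy'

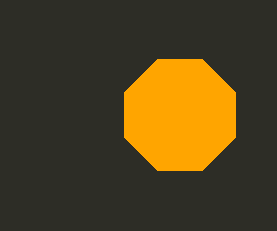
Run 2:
center_x = 180, center_y = 115, radius = 60, color = 'orange'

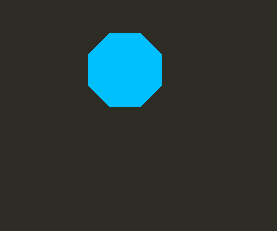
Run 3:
center_x = 125, center_y = 70, radius = 40, color = 'deepskyblue'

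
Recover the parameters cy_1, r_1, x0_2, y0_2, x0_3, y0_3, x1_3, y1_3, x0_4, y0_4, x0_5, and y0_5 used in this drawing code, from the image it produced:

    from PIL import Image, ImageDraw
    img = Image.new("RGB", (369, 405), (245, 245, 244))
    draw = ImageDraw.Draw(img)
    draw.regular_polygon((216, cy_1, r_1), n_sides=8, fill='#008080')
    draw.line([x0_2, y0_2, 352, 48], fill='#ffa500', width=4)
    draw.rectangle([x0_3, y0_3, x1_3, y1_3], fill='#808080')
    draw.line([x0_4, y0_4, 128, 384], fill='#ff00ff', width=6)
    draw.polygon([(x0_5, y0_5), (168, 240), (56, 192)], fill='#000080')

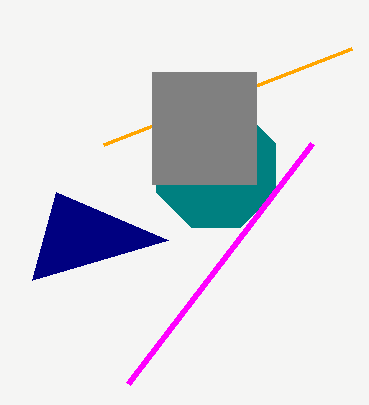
cy_1 = 168, r_1 = 64, x0_2 = 104, y0_2 = 144, x0_3 = 152, y0_3 = 72, x1_3 = 256, y1_3 = 184, x0_4 = 312, y0_4 = 144, x0_5 = 32, y0_5 = 280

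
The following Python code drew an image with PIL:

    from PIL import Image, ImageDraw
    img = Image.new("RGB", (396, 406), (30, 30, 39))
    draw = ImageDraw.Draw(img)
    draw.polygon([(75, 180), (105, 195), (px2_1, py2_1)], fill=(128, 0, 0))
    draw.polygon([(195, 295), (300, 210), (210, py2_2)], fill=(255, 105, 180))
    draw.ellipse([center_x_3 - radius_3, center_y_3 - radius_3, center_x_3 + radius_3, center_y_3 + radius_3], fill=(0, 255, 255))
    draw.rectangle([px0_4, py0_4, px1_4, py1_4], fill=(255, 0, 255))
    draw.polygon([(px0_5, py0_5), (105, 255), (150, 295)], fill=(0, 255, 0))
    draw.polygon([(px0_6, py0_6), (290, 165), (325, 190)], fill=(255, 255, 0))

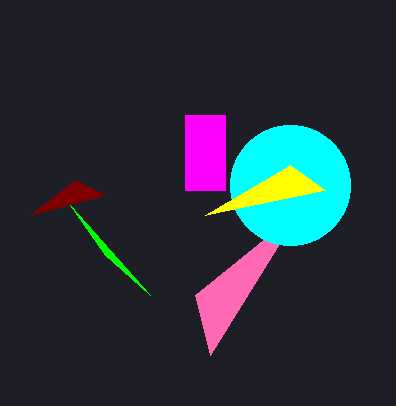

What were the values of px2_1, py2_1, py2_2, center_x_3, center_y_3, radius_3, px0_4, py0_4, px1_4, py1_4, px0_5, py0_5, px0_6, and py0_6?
px2_1 = 30; py2_1 = 215; py2_2 = 355; center_x_3 = 290; center_y_3 = 185; radius_3 = 60; px0_4 = 185; py0_4 = 115; px1_4 = 225; py1_4 = 190; px0_5 = 70; py0_5 = 205; px0_6 = 205; py0_6 = 215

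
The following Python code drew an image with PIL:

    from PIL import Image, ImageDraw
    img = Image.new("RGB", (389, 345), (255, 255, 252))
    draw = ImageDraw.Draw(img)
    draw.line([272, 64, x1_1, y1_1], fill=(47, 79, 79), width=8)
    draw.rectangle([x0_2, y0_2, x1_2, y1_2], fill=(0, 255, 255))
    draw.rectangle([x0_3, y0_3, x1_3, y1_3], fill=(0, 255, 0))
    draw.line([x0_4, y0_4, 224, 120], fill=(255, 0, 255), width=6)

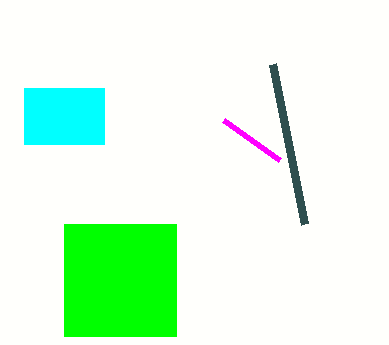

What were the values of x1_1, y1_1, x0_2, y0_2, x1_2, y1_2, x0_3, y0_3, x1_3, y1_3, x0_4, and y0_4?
x1_1 = 304; y1_1 = 224; x0_2 = 24; y0_2 = 88; x1_2 = 104; y1_2 = 144; x0_3 = 64; y0_3 = 224; x1_3 = 176; y1_3 = 336; x0_4 = 280; y0_4 = 160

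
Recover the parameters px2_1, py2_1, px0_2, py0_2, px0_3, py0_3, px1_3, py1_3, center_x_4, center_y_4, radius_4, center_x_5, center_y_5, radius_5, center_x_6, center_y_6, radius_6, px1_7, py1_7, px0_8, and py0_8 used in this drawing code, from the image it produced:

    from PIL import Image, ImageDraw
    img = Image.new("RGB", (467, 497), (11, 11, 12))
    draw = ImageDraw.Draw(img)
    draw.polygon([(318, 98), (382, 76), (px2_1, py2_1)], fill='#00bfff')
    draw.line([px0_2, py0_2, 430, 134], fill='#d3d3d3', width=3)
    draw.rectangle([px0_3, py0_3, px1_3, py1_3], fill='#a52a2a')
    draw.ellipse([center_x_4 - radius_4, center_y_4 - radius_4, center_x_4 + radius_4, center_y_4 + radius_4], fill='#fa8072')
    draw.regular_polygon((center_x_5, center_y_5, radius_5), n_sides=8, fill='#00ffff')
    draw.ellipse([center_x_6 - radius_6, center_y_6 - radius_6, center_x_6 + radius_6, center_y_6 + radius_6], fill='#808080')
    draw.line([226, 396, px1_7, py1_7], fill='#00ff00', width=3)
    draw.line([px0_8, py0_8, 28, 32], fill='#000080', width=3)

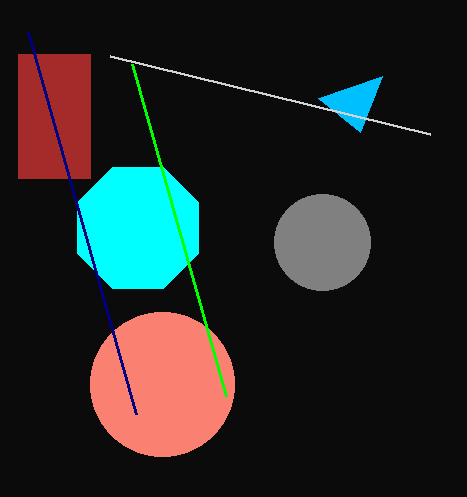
px2_1 = 360; py2_1 = 132; px0_2 = 110; py0_2 = 56; px0_3 = 18; py0_3 = 54; px1_3 = 90; py1_3 = 178; center_x_4 = 162; center_y_4 = 384; radius_4 = 72; center_x_5 = 138; center_y_5 = 228; radius_5 = 66; center_x_6 = 322; center_y_6 = 242; radius_6 = 48; px1_7 = 132; py1_7 = 64; px0_8 = 136; py0_8 = 414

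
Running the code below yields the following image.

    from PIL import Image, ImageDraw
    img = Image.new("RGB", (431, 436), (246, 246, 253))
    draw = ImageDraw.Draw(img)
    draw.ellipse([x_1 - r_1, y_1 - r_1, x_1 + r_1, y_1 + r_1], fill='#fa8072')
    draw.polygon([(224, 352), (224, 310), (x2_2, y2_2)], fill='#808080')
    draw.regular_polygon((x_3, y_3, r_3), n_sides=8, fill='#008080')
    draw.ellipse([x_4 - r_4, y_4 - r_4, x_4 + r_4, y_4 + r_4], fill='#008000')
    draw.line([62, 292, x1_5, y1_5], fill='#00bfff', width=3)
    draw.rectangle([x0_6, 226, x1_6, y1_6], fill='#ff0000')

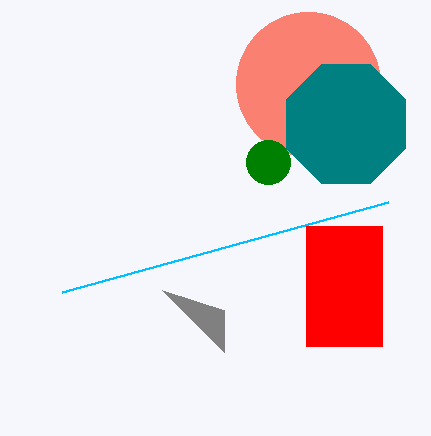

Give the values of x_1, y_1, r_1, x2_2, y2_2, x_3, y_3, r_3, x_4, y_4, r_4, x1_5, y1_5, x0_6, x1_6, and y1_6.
x_1 = 308, y_1 = 84, r_1 = 72, x2_2 = 162, y2_2 = 290, x_3 = 346, y_3 = 124, r_3 = 64, x_4 = 268, y_4 = 162, r_4 = 22, x1_5 = 388, y1_5 = 202, x0_6 = 306, x1_6 = 382, y1_6 = 346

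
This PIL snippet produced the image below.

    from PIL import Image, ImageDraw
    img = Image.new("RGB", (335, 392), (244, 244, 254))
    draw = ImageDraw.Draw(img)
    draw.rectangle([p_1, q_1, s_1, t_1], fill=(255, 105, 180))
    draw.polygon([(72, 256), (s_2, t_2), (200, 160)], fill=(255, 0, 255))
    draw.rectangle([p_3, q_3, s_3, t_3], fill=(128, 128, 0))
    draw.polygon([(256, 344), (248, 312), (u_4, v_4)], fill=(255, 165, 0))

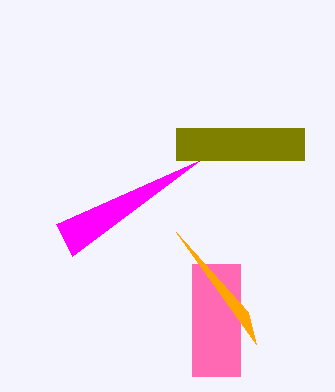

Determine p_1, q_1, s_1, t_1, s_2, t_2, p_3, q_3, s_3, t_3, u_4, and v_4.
p_1 = 192, q_1 = 264, s_1 = 240, t_1 = 376, s_2 = 56, t_2 = 224, p_3 = 176, q_3 = 128, s_3 = 304, t_3 = 160, u_4 = 176, v_4 = 232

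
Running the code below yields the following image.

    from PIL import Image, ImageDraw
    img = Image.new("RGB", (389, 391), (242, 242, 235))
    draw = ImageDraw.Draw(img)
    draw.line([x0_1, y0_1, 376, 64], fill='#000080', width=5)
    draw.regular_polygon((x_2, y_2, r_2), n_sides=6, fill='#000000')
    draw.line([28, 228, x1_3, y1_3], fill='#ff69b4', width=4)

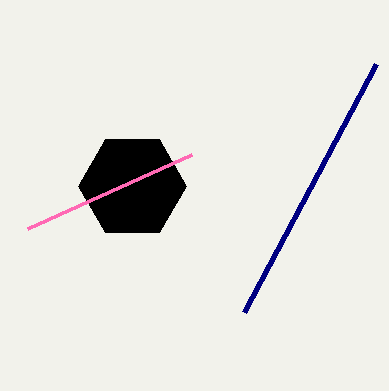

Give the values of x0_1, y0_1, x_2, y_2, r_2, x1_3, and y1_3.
x0_1 = 244; y0_1 = 312; x_2 = 132; y_2 = 186; r_2 = 54; x1_3 = 192; y1_3 = 154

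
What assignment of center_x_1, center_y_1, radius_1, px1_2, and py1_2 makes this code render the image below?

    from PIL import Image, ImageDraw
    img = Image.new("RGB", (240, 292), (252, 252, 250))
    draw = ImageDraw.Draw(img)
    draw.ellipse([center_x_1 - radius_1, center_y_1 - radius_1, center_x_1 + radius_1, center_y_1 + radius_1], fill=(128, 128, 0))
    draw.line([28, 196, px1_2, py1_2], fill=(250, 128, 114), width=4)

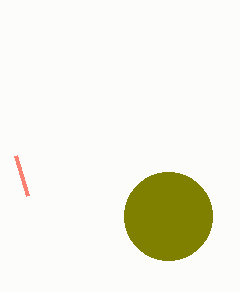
center_x_1 = 168, center_y_1 = 216, radius_1 = 44, px1_2 = 16, py1_2 = 156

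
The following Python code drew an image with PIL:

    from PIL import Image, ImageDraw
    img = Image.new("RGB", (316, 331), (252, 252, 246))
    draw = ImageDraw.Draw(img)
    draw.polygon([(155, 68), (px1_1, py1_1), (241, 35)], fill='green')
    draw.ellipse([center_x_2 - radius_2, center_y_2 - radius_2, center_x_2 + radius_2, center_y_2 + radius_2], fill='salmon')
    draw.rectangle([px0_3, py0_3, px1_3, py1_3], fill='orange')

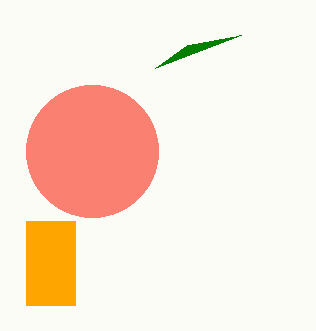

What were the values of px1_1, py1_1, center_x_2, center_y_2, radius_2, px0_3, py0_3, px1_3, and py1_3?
px1_1 = 187
py1_1 = 45
center_x_2 = 92
center_y_2 = 151
radius_2 = 66
px0_3 = 26
py0_3 = 221
px1_3 = 75
py1_3 = 305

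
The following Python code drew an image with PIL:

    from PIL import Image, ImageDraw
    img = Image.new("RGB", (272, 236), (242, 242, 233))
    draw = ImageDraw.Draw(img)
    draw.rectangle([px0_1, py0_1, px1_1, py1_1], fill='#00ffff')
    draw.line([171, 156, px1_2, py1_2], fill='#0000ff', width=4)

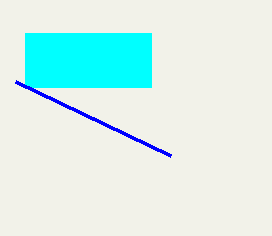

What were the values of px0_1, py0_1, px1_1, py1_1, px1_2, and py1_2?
px0_1 = 25
py0_1 = 33
px1_1 = 151
py1_1 = 87
px1_2 = 16
py1_2 = 82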